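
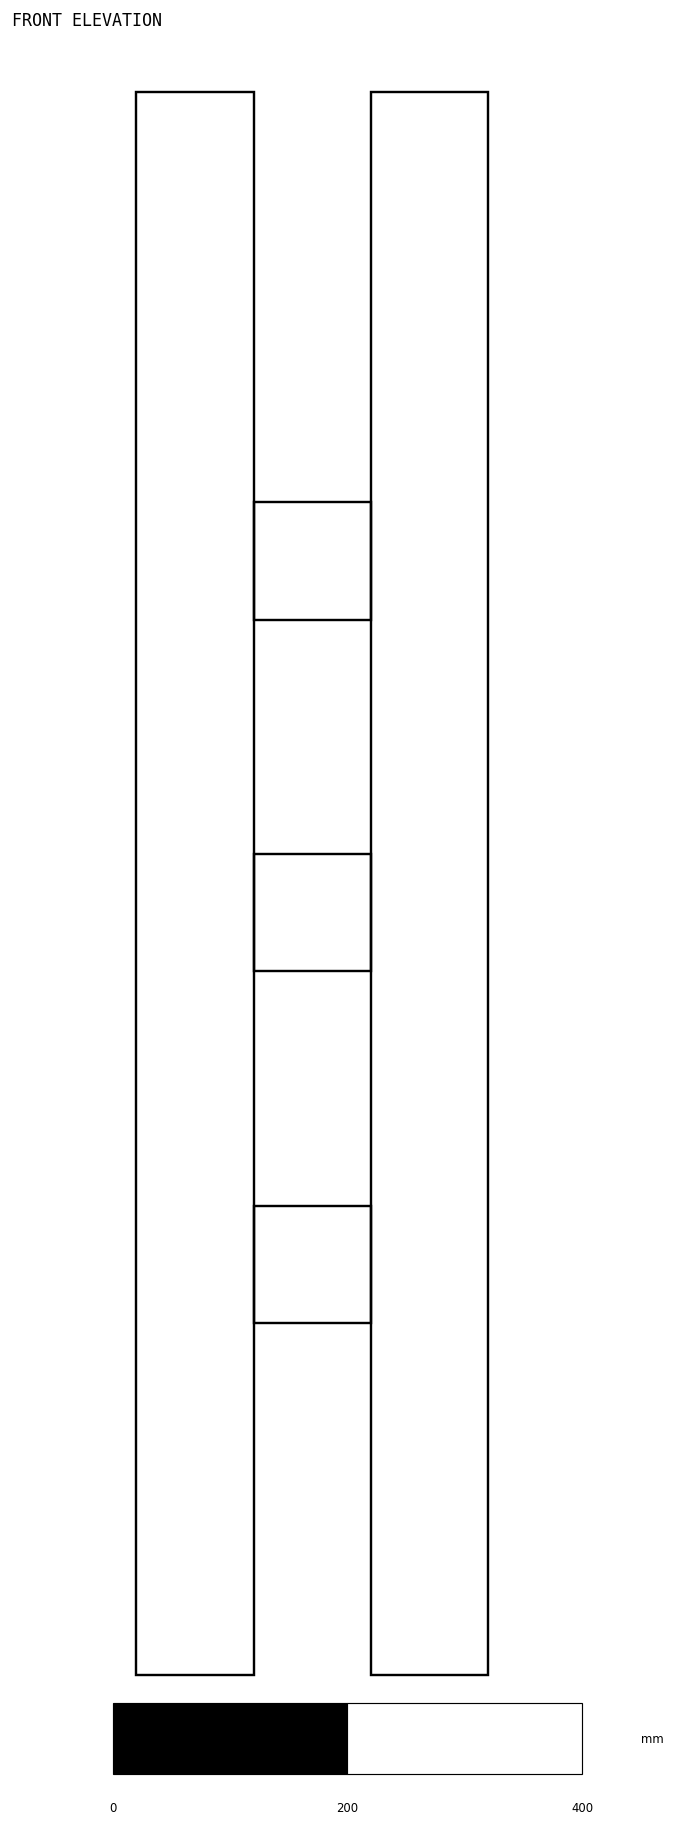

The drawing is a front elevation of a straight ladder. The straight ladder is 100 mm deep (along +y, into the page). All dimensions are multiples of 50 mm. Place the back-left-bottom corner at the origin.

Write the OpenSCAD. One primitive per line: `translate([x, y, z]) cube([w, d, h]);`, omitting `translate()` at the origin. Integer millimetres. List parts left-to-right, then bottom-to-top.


cube([100, 100, 1350]);
translate([100, 0, 300]) cube([100, 100, 100]);
translate([100, 0, 600]) cube([100, 100, 100]);
translate([100, 0, 900]) cube([100, 100, 100]);
translate([200, 0, 0]) cube([100, 100, 1350]);


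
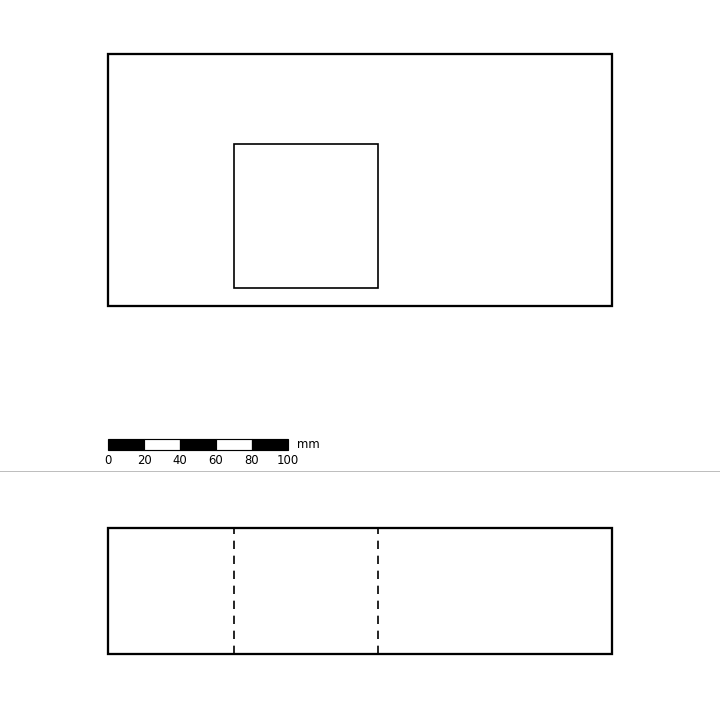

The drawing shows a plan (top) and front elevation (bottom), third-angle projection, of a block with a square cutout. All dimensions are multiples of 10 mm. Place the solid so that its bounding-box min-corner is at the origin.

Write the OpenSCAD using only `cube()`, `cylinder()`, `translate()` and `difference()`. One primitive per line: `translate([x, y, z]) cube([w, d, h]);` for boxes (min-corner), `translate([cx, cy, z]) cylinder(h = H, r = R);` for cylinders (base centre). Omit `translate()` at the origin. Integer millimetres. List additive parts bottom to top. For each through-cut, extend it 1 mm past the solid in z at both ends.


difference() {
  cube([280, 140, 70]);
  translate([70, 10, -1]) cube([80, 80, 72]);
}


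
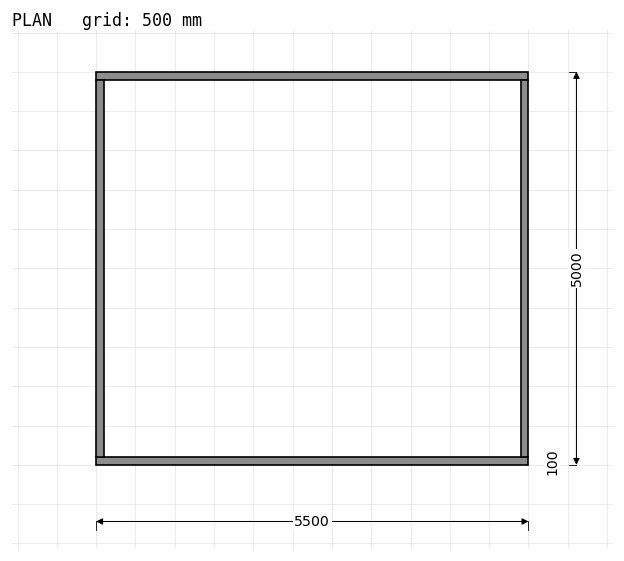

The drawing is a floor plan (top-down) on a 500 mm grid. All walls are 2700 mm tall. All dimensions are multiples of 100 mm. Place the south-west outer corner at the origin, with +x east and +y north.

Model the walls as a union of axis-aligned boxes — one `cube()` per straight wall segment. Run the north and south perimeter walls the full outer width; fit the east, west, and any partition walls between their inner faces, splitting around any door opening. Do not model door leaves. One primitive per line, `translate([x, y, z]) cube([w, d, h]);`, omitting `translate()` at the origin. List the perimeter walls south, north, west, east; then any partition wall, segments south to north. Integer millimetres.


cube([5500, 100, 2700]);
translate([0, 4900, 0]) cube([5500, 100, 2700]);
translate([0, 100, 0]) cube([100, 4800, 2700]);
translate([5400, 100, 0]) cube([100, 4800, 2700]);


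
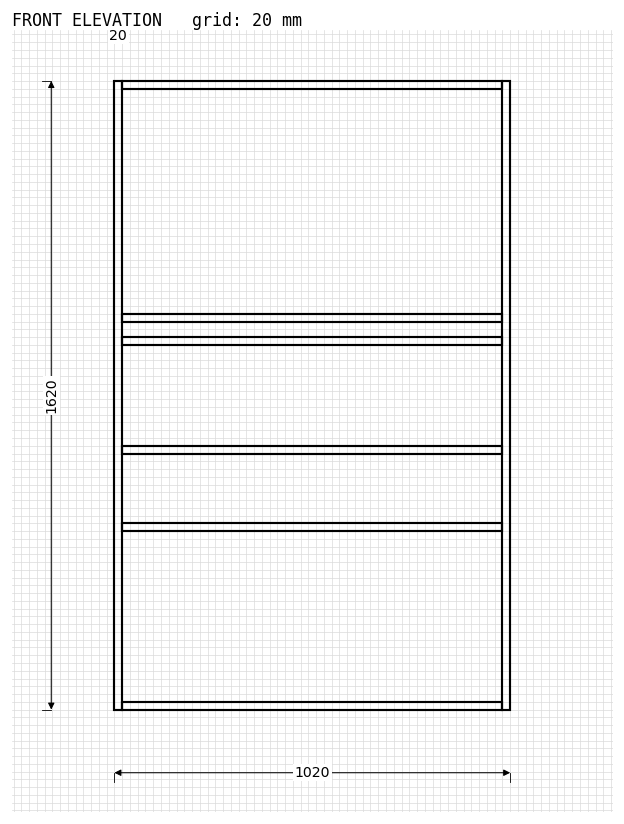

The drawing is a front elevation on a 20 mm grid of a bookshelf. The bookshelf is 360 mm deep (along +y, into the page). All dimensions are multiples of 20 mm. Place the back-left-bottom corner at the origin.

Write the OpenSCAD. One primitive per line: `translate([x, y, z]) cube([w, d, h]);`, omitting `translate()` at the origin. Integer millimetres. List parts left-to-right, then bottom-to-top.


cube([20, 360, 1620]);
translate([20, 0, 0]) cube([980, 360, 20]);
translate([20, 0, 460]) cube([980, 360, 20]);
translate([20, 0, 660]) cube([980, 360, 20]);
translate([20, 0, 940]) cube([980, 360, 20]);
translate([20, 0, 1000]) cube([980, 360, 20]);
translate([20, 0, 1600]) cube([980, 360, 20]);
translate([1000, 0, 0]) cube([20, 360, 1620]);


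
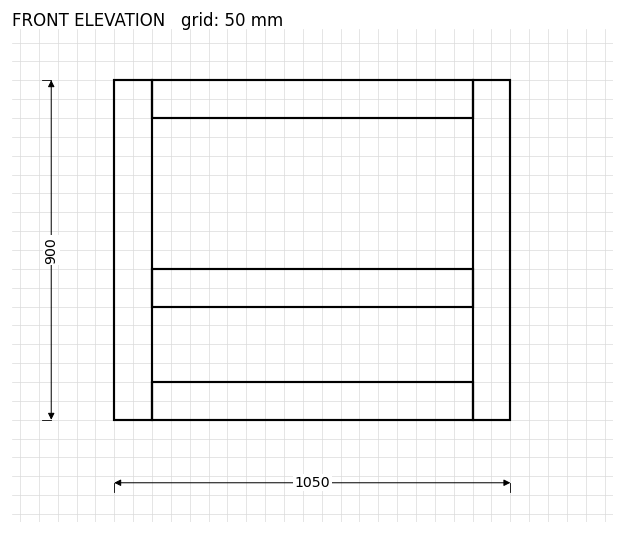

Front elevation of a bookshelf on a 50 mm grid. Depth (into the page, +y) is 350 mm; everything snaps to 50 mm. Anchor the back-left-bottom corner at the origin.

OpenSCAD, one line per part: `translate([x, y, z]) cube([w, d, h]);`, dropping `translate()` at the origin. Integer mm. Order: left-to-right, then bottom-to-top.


cube([100, 350, 900]);
translate([100, 0, 0]) cube([850, 350, 100]);
translate([100, 0, 300]) cube([850, 350, 100]);
translate([100, 0, 800]) cube([850, 350, 100]);
translate([950, 0, 0]) cube([100, 350, 900]);


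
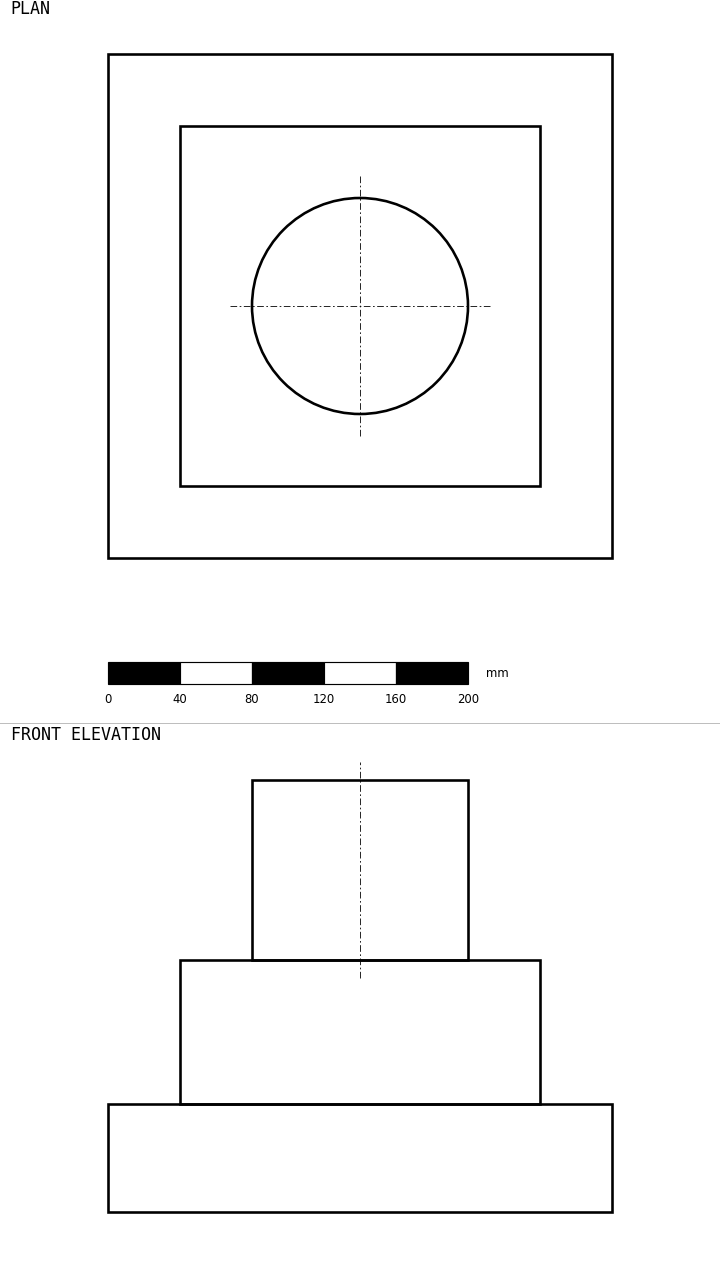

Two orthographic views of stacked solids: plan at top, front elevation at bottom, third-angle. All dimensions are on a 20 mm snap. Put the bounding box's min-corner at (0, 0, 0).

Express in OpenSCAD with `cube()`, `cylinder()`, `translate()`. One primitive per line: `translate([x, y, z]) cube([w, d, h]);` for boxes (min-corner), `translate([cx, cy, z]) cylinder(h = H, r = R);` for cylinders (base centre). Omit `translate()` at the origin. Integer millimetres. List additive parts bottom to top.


cube([280, 280, 60]);
translate([40, 40, 60]) cube([200, 200, 80]);
translate([140, 140, 140]) cylinder(h = 100, r = 60);


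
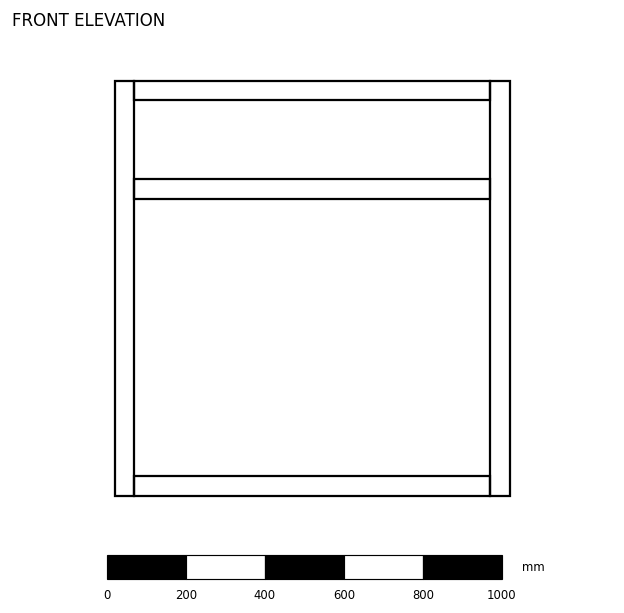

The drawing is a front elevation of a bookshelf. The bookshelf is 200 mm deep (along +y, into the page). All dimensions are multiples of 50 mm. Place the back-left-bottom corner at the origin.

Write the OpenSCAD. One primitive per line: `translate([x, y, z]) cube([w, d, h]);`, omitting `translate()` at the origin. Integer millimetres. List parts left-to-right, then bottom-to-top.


cube([50, 200, 1050]);
translate([50, 0, 0]) cube([900, 200, 50]);
translate([50, 0, 750]) cube([900, 200, 50]);
translate([50, 0, 1000]) cube([900, 200, 50]);
translate([950, 0, 0]) cube([50, 200, 1050]);


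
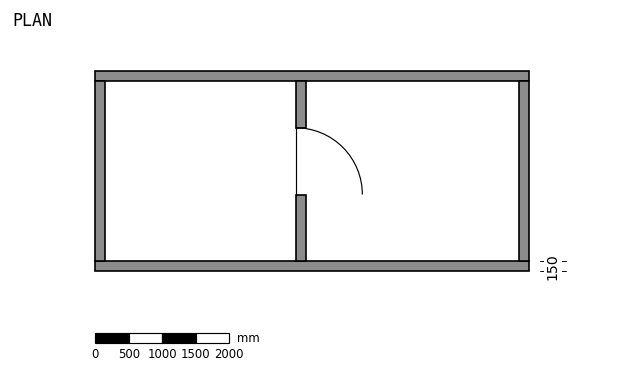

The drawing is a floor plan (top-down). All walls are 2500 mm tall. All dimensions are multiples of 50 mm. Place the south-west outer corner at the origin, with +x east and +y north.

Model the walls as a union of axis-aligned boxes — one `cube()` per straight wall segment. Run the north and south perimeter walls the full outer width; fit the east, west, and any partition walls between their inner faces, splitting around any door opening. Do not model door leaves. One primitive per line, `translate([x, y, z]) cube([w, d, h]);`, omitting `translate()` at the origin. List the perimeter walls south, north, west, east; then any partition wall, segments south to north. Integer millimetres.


cube([6500, 150, 2500]);
translate([0, 2850, 0]) cube([6500, 150, 2500]);
translate([0, 150, 0]) cube([150, 2700, 2500]);
translate([6350, 150, 0]) cube([150, 2700, 2500]);
translate([3000, 150, 0]) cube([150, 1000, 2500]);
translate([3000, 2150, 0]) cube([150, 700, 2500]);


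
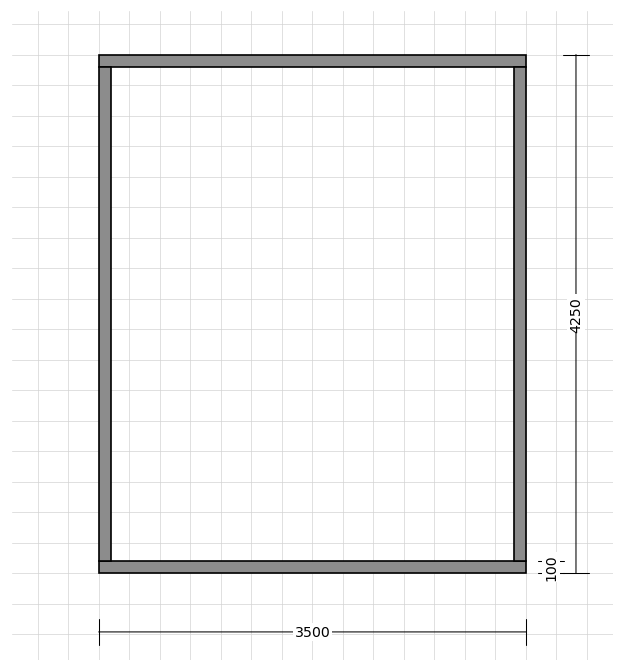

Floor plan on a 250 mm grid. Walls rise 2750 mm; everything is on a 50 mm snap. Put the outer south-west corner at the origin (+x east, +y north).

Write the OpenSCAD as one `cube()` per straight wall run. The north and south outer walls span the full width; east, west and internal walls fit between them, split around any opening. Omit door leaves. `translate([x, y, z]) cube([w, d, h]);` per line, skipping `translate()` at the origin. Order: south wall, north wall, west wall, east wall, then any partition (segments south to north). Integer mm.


cube([3500, 100, 2750]);
translate([0, 4150, 0]) cube([3500, 100, 2750]);
translate([0, 100, 0]) cube([100, 4050, 2750]);
translate([3400, 100, 0]) cube([100, 4050, 2750]);


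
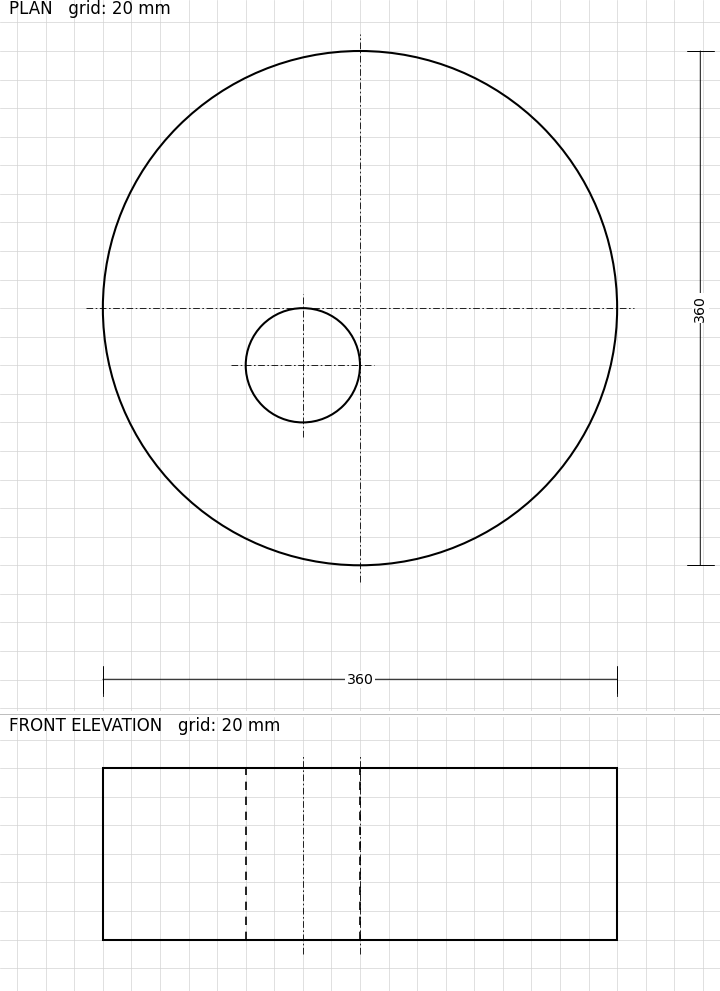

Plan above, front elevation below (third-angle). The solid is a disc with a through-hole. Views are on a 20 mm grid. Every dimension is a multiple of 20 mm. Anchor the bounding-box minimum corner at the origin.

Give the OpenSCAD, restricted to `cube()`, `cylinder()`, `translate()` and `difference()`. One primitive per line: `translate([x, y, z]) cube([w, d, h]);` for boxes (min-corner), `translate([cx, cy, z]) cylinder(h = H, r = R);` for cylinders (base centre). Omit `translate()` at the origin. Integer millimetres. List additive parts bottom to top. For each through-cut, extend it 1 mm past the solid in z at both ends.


difference() {
  translate([180, 180, 0]) cylinder(h = 120, r = 180);
  translate([140, 140, -1]) cylinder(h = 122, r = 40);
}


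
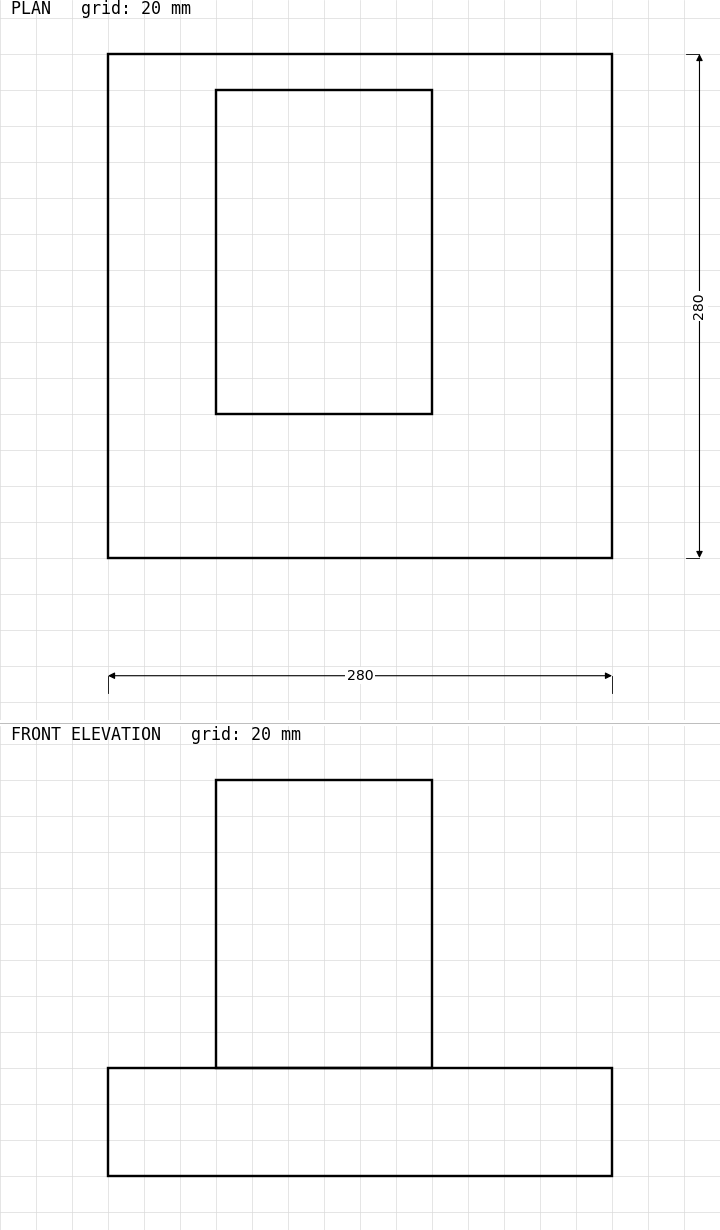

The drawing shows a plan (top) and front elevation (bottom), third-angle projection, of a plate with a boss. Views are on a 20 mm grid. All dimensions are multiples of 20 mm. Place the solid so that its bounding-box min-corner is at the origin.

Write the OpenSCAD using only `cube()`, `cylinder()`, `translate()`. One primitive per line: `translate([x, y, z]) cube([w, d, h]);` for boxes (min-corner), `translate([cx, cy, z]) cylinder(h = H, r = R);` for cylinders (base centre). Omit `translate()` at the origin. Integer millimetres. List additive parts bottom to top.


cube([280, 280, 60]);
translate([60, 80, 60]) cube([120, 180, 160]);


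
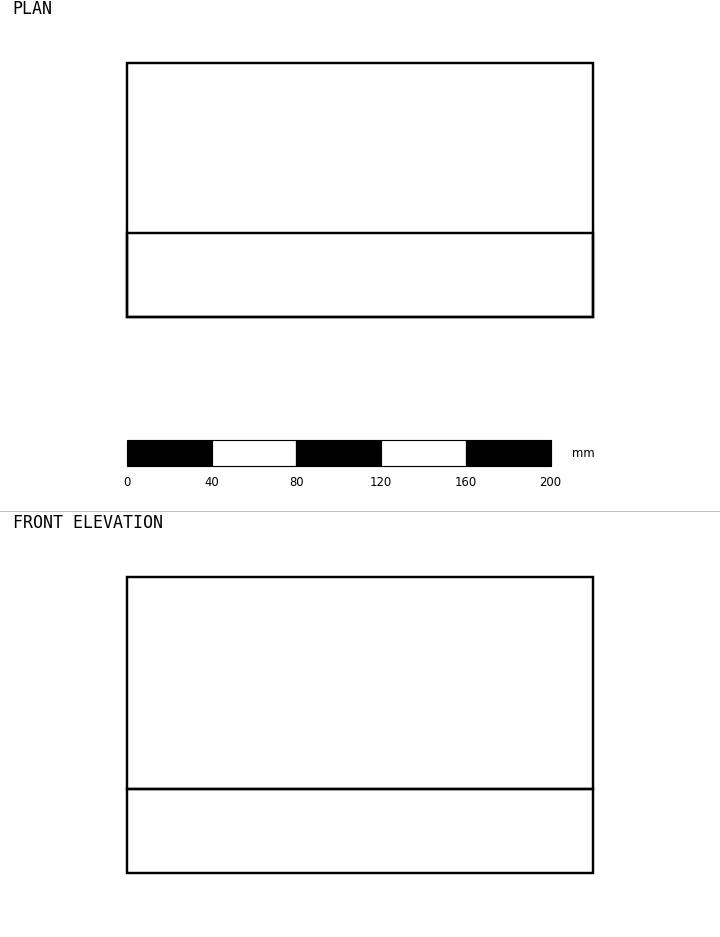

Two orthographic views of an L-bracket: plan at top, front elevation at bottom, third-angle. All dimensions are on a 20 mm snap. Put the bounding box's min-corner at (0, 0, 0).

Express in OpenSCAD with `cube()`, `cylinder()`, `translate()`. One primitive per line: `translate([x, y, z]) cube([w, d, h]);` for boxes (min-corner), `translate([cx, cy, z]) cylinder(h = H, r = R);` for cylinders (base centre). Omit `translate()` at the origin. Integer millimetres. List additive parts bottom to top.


cube([220, 120, 40]);
translate([0, 0, 40]) cube([220, 40, 100]);


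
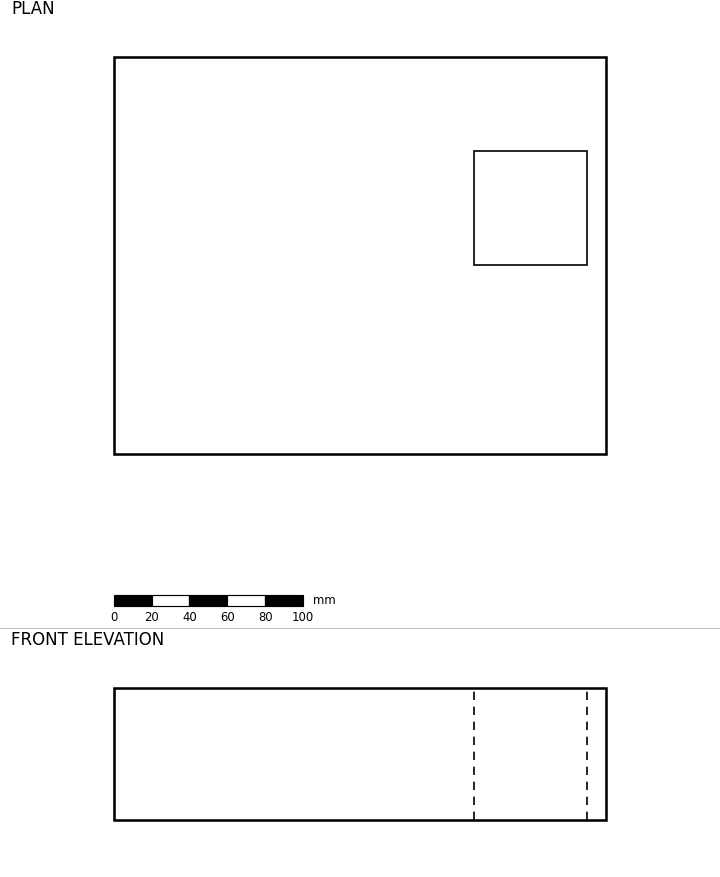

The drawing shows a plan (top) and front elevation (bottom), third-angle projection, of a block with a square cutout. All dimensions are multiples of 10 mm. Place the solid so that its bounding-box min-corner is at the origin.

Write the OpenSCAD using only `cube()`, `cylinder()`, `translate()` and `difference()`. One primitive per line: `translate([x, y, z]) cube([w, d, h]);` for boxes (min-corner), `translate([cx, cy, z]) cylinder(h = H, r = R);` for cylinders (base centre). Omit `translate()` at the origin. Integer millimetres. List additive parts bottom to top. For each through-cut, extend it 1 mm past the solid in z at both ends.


difference() {
  cube([260, 210, 70]);
  translate([190, 100, -1]) cube([60, 60, 72]);
}


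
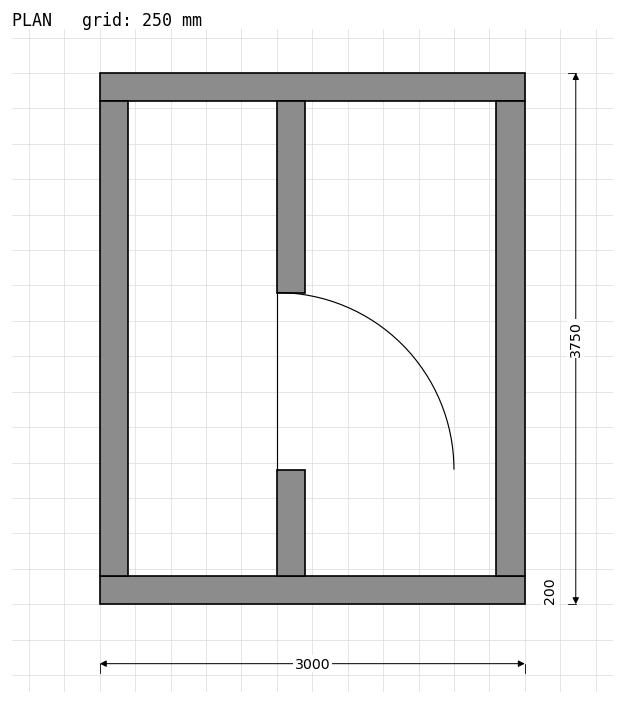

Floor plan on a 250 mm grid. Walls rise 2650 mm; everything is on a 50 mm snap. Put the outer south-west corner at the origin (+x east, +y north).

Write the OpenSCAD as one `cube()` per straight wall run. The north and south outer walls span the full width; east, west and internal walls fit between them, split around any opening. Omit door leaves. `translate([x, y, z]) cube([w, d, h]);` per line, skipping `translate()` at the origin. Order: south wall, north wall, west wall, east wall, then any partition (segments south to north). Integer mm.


cube([3000, 200, 2650]);
translate([0, 3550, 0]) cube([3000, 200, 2650]);
translate([0, 200, 0]) cube([200, 3350, 2650]);
translate([2800, 200, 0]) cube([200, 3350, 2650]);
translate([1250, 200, 0]) cube([200, 750, 2650]);
translate([1250, 2200, 0]) cube([200, 1350, 2650]);


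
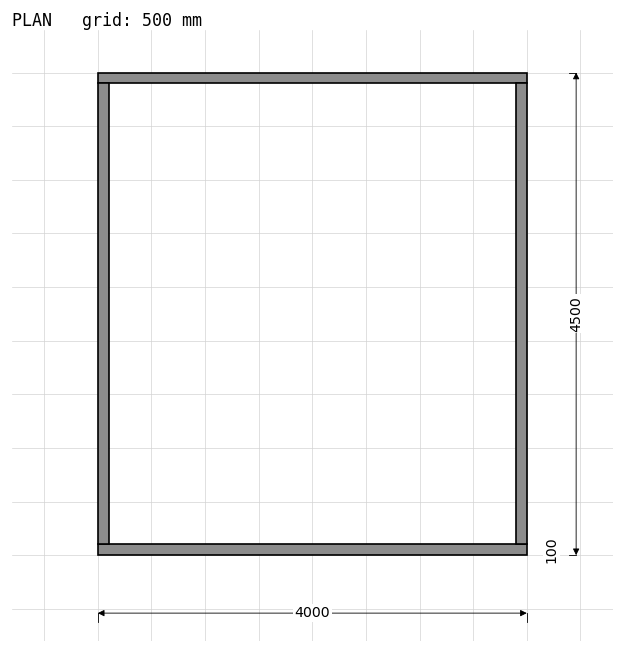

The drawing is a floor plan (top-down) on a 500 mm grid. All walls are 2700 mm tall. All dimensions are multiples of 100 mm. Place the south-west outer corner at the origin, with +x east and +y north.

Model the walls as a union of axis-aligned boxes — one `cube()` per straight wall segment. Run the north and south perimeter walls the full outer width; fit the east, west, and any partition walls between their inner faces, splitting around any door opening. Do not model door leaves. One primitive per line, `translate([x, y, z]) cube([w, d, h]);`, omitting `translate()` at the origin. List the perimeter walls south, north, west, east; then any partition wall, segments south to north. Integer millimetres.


cube([4000, 100, 2700]);
translate([0, 4400, 0]) cube([4000, 100, 2700]);
translate([0, 100, 0]) cube([100, 4300, 2700]);
translate([3900, 100, 0]) cube([100, 4300, 2700]);


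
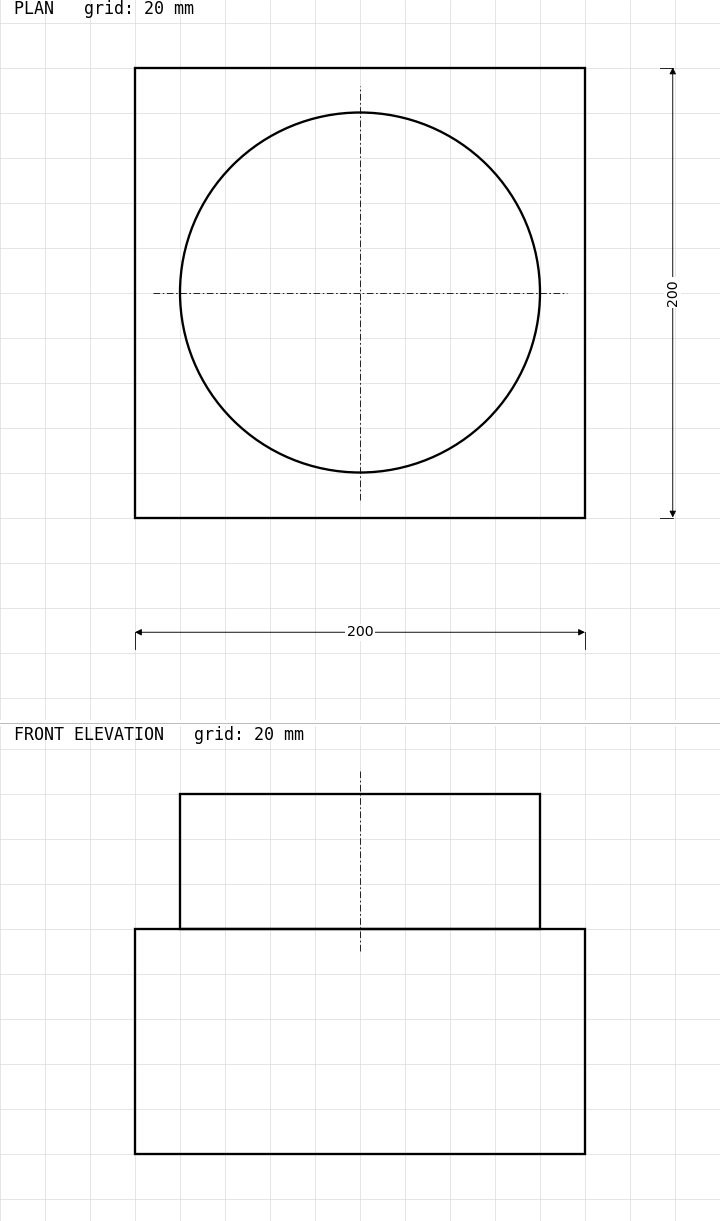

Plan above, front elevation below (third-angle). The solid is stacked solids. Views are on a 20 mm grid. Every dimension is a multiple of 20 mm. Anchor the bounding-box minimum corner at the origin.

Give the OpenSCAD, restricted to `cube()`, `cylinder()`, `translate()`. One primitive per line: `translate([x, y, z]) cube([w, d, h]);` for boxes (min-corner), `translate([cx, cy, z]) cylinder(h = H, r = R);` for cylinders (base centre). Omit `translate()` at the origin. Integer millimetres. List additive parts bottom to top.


cube([200, 200, 100]);
translate([100, 100, 100]) cylinder(h = 60, r = 80);


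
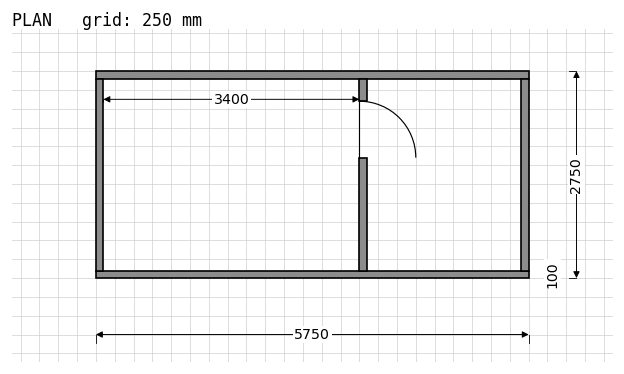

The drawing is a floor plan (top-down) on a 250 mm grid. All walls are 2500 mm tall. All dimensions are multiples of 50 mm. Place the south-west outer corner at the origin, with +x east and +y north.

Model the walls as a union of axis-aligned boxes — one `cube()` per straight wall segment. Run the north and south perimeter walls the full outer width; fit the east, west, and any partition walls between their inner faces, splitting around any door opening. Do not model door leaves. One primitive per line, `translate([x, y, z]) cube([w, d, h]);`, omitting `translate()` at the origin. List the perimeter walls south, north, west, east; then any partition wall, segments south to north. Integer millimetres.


cube([5750, 100, 2500]);
translate([0, 2650, 0]) cube([5750, 100, 2500]);
translate([0, 100, 0]) cube([100, 2550, 2500]);
translate([5650, 100, 0]) cube([100, 2550, 2500]);
translate([3500, 100, 0]) cube([100, 1500, 2500]);
translate([3500, 2350, 0]) cube([100, 300, 2500]);


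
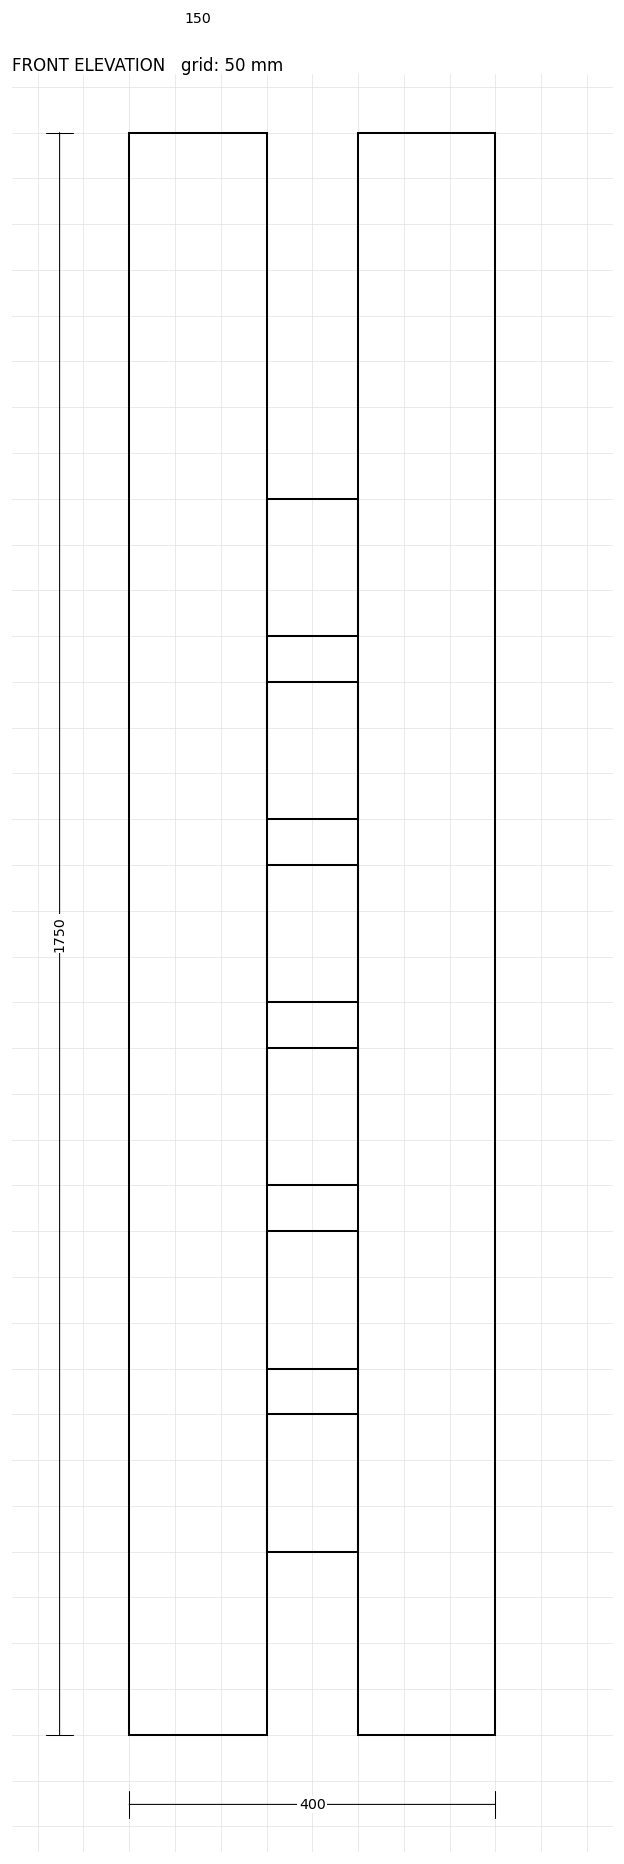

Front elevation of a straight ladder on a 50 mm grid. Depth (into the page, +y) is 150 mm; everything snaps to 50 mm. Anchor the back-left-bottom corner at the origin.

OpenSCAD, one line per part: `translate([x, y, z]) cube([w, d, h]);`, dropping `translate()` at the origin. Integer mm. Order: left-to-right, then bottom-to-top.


cube([150, 150, 1750]);
translate([150, 0, 200]) cube([100, 150, 150]);
translate([150, 0, 400]) cube([100, 150, 150]);
translate([150, 0, 600]) cube([100, 150, 150]);
translate([150, 0, 800]) cube([100, 150, 150]);
translate([150, 0, 1000]) cube([100, 150, 150]);
translate([150, 0, 1200]) cube([100, 150, 150]);
translate([250, 0, 0]) cube([150, 150, 1750]);


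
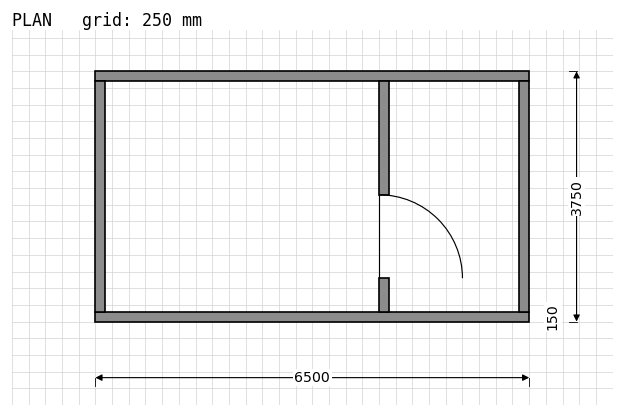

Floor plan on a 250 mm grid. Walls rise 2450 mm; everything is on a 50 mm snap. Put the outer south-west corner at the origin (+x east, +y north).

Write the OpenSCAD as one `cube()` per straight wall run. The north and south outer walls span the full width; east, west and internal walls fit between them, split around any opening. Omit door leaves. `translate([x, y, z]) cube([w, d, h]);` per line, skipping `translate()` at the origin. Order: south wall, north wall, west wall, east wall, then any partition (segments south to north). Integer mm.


cube([6500, 150, 2450]);
translate([0, 3600, 0]) cube([6500, 150, 2450]);
translate([0, 150, 0]) cube([150, 3450, 2450]);
translate([6350, 150, 0]) cube([150, 3450, 2450]);
translate([4250, 150, 0]) cube([150, 500, 2450]);
translate([4250, 1900, 0]) cube([150, 1700, 2450]);


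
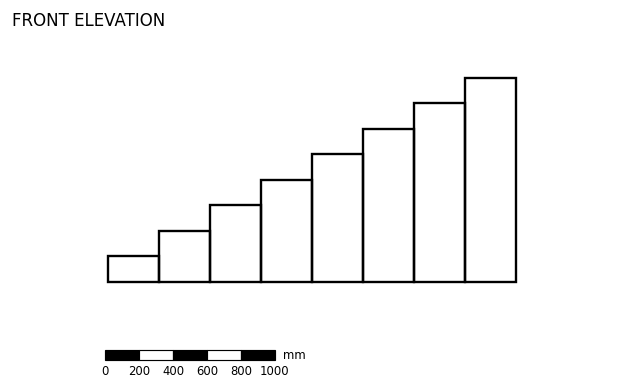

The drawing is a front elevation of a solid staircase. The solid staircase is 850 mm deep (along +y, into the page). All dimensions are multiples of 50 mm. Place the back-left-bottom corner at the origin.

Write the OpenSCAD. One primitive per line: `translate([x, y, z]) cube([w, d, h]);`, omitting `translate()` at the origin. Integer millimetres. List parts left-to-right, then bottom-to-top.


cube([300, 850, 150]);
translate([300, 0, 0]) cube([300, 850, 300]);
translate([600, 0, 0]) cube([300, 850, 450]);
translate([900, 0, 0]) cube([300, 850, 600]);
translate([1200, 0, 0]) cube([300, 850, 750]);
translate([1500, 0, 0]) cube([300, 850, 900]);
translate([1800, 0, 0]) cube([300, 850, 1050]);
translate([2100, 0, 0]) cube([300, 850, 1200]);


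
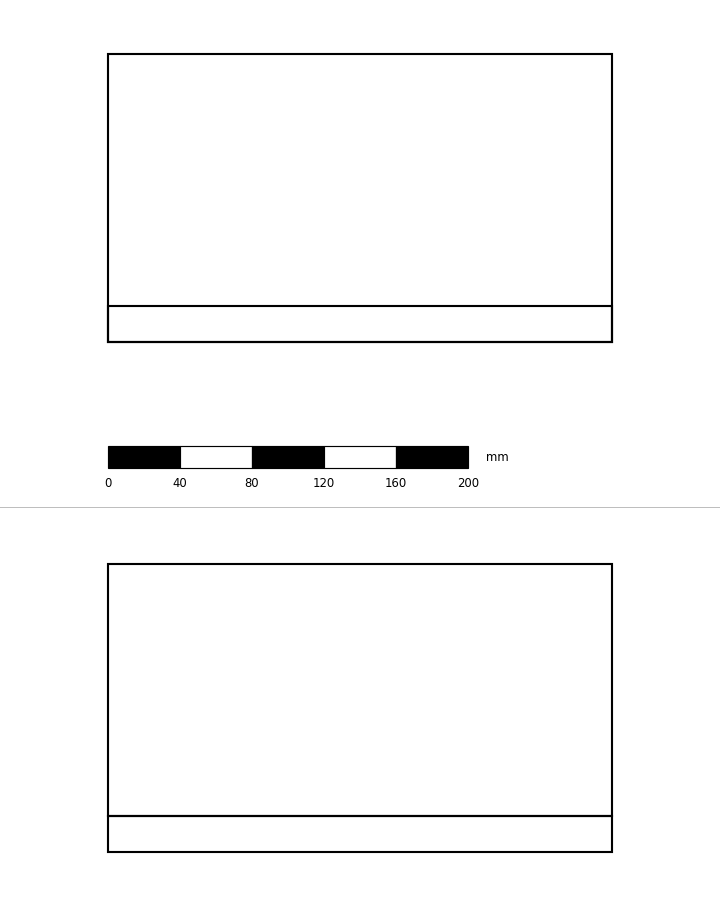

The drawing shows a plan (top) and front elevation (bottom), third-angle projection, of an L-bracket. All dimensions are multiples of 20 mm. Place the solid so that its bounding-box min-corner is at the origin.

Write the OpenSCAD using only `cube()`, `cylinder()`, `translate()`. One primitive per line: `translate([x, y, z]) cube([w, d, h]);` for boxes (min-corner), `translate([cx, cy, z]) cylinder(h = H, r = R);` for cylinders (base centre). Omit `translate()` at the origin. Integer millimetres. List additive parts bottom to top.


cube([280, 160, 20]);
translate([0, 0, 20]) cube([280, 20, 140]);


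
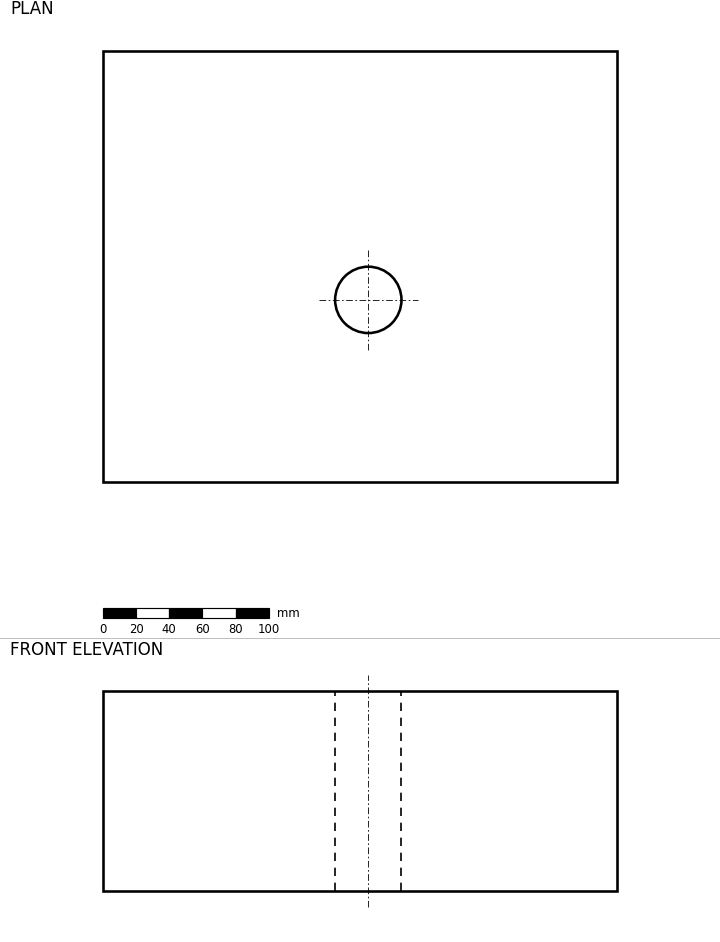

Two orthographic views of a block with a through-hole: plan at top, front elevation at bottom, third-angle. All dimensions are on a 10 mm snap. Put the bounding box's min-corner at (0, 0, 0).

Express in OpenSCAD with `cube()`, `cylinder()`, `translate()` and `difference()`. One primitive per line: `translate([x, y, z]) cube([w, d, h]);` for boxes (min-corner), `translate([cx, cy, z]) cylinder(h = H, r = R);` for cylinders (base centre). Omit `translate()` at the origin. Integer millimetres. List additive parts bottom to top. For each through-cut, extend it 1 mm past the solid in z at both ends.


difference() {
  cube([310, 260, 120]);
  translate([160, 110, -1]) cylinder(h = 122, r = 20);
}


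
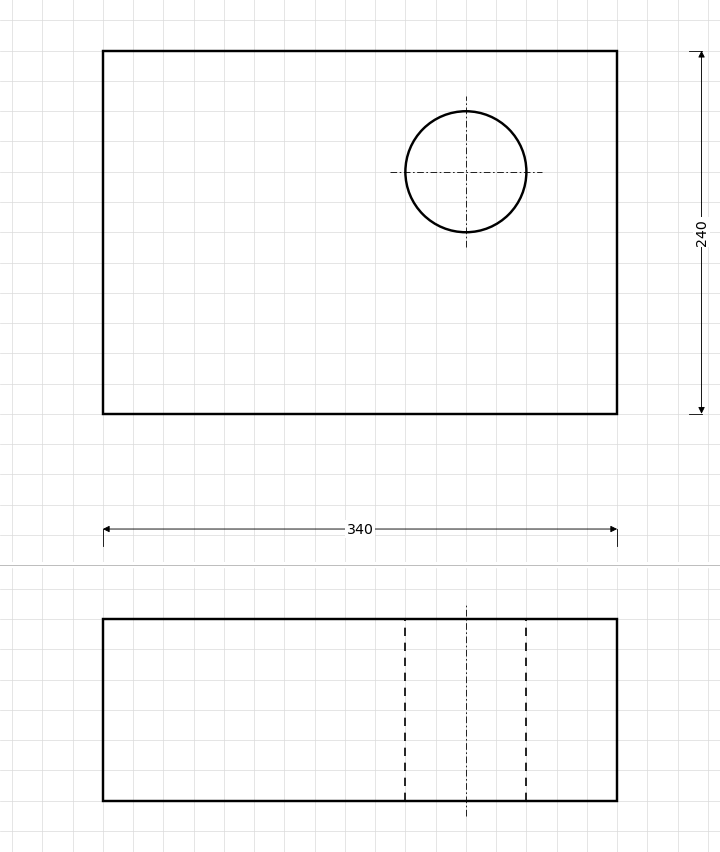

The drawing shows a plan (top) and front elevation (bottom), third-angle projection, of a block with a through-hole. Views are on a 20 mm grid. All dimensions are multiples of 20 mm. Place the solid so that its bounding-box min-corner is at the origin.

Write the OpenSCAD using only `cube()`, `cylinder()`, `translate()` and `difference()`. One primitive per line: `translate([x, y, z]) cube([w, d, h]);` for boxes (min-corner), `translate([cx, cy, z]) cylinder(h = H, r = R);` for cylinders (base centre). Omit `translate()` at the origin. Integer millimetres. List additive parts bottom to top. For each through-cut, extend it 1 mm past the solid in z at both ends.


difference() {
  cube([340, 240, 120]);
  translate([240, 160, -1]) cylinder(h = 122, r = 40);
}


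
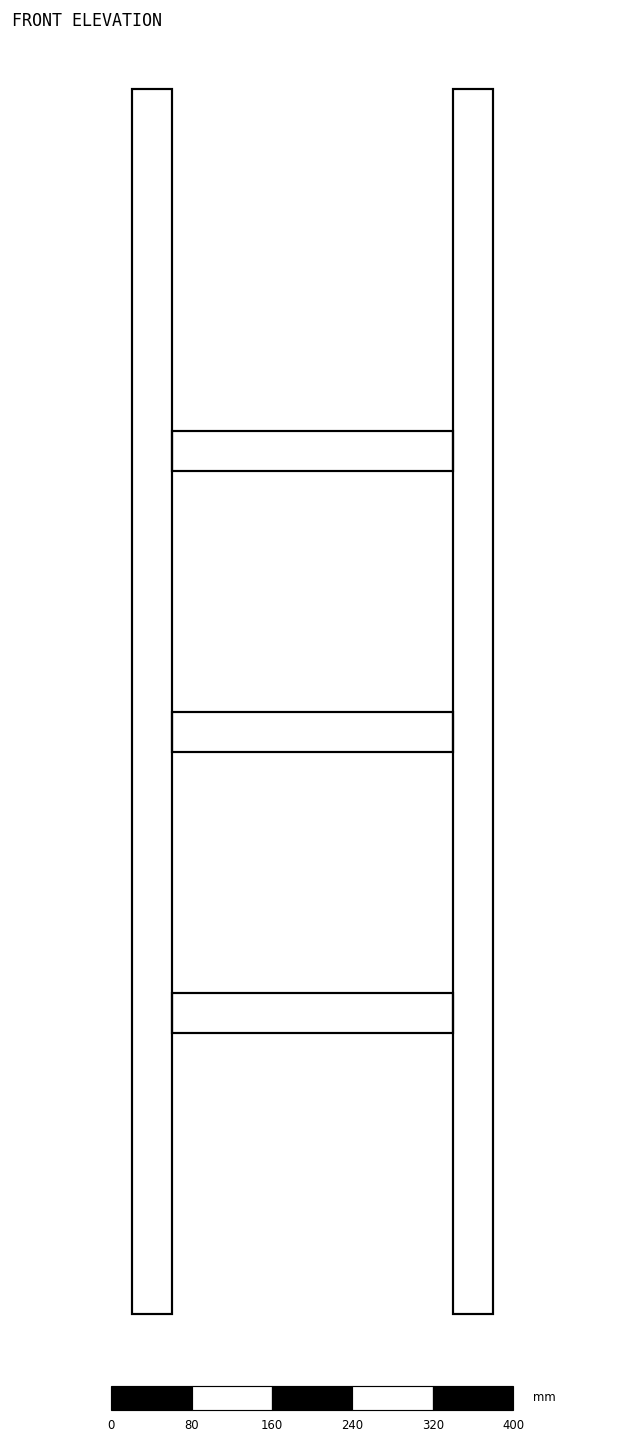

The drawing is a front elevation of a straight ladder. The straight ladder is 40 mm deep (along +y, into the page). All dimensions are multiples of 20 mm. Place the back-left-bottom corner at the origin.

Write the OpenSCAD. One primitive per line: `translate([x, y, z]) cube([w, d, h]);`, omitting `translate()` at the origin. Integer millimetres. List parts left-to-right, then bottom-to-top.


cube([40, 40, 1220]);
translate([40, 0, 280]) cube([280, 40, 40]);
translate([40, 0, 560]) cube([280, 40, 40]);
translate([40, 0, 840]) cube([280, 40, 40]);
translate([320, 0, 0]) cube([40, 40, 1220]);


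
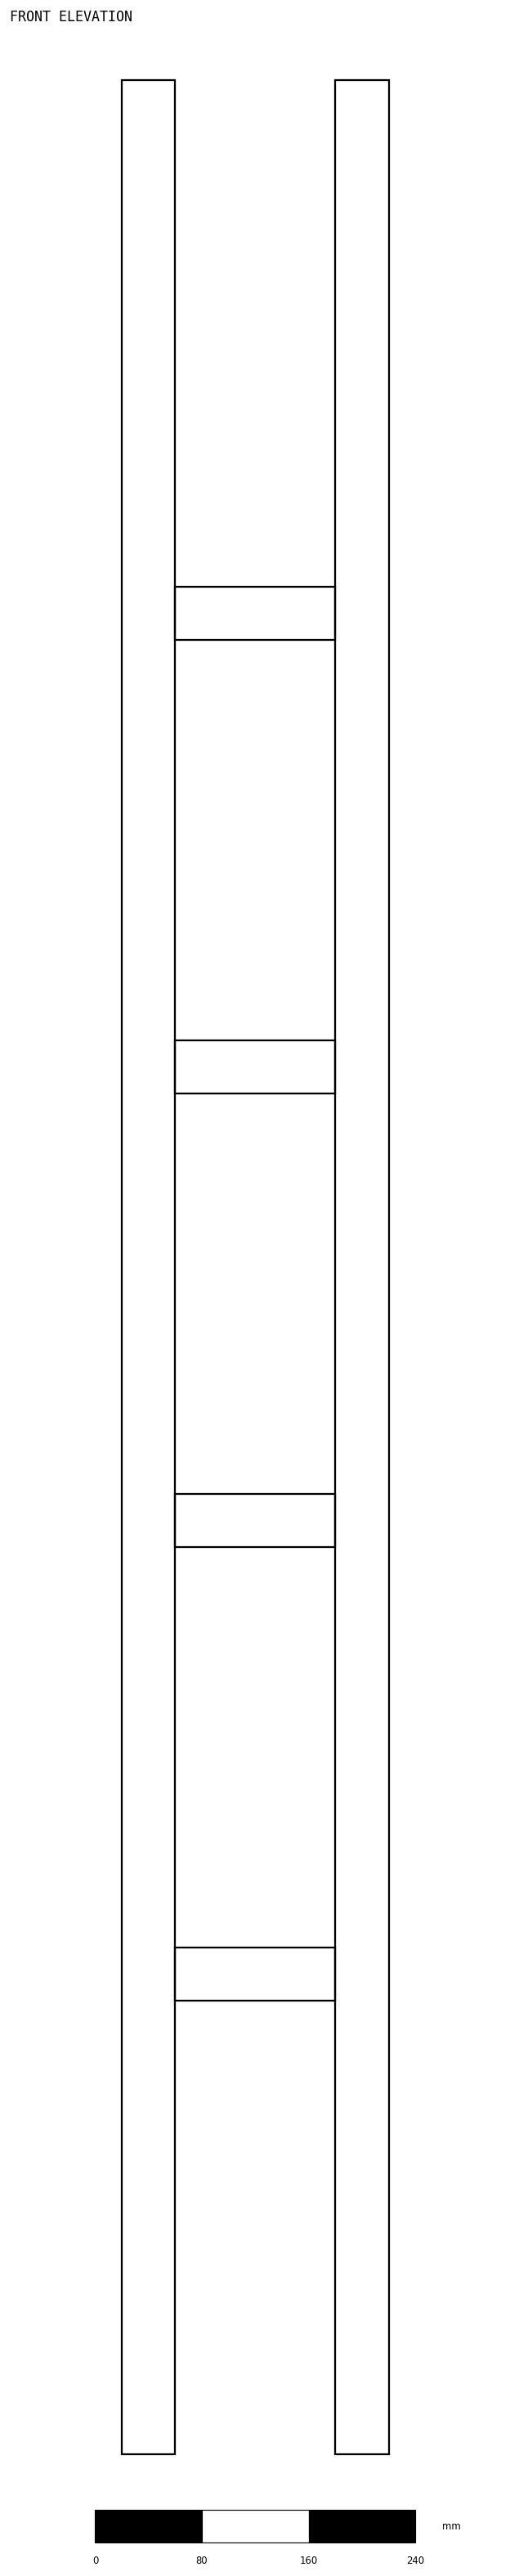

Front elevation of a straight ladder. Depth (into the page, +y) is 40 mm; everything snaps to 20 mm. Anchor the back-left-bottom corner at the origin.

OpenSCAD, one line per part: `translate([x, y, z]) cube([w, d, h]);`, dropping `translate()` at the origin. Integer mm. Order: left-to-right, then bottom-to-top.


cube([40, 40, 1780]);
translate([40, 0, 340]) cube([120, 40, 40]);
translate([40, 0, 680]) cube([120, 40, 40]);
translate([40, 0, 1020]) cube([120, 40, 40]);
translate([40, 0, 1360]) cube([120, 40, 40]);
translate([160, 0, 0]) cube([40, 40, 1780]);


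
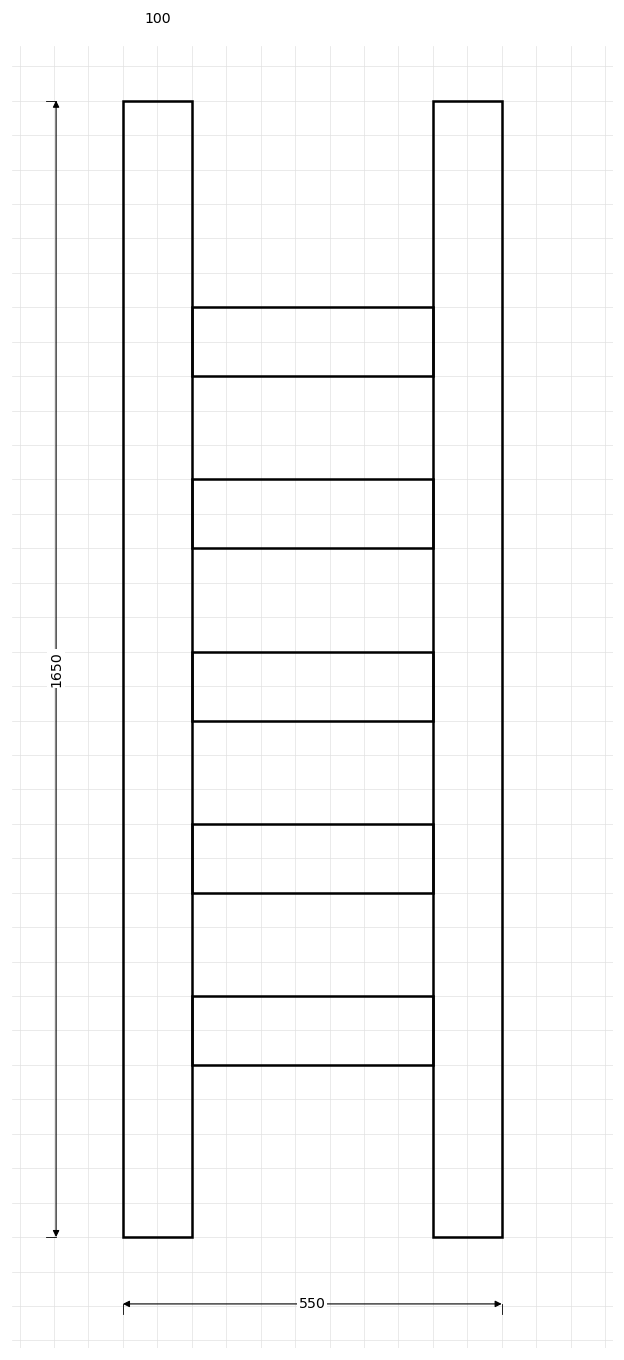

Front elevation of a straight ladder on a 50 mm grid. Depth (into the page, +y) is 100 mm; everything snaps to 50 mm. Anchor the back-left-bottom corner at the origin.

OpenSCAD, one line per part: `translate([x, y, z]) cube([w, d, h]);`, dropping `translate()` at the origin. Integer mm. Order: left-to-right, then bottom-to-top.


cube([100, 100, 1650]);
translate([100, 0, 250]) cube([350, 100, 100]);
translate([100, 0, 500]) cube([350, 100, 100]);
translate([100, 0, 750]) cube([350, 100, 100]);
translate([100, 0, 1000]) cube([350, 100, 100]);
translate([100, 0, 1250]) cube([350, 100, 100]);
translate([450, 0, 0]) cube([100, 100, 1650]);


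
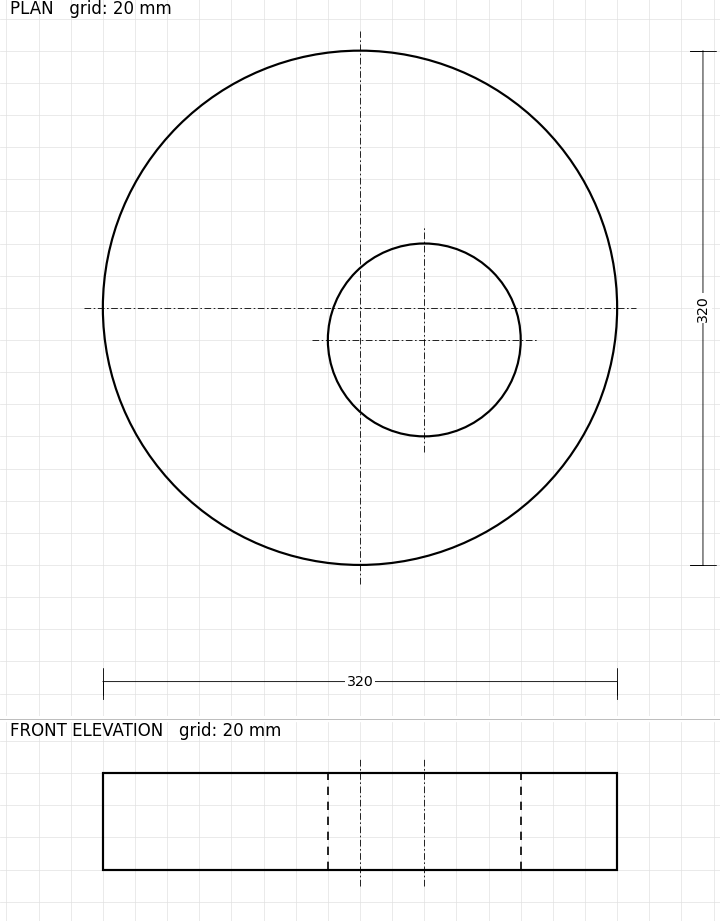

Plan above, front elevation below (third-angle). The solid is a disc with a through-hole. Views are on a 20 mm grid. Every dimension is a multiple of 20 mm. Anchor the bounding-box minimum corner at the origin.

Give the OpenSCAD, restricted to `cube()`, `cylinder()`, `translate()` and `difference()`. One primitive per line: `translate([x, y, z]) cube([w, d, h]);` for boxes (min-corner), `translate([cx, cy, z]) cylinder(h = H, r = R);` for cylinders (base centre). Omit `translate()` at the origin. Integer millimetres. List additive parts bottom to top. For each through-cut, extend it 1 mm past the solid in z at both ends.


difference() {
  translate([160, 160, 0]) cylinder(h = 60, r = 160);
  translate([200, 140, -1]) cylinder(h = 62, r = 60);
}


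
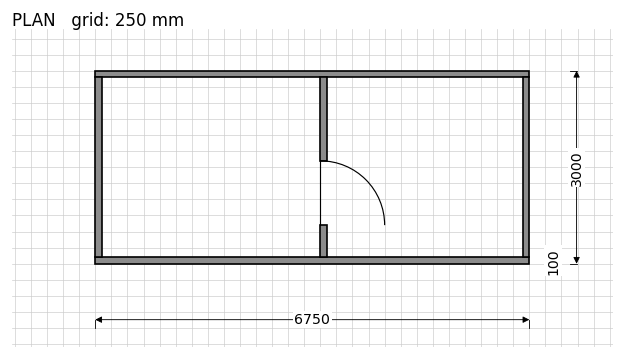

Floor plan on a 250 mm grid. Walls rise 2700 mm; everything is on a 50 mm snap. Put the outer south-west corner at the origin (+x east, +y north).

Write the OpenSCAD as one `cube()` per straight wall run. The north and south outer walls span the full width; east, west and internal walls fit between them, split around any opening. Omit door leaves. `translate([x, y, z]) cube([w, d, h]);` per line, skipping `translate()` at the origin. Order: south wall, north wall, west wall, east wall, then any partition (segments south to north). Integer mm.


cube([6750, 100, 2700]);
translate([0, 2900, 0]) cube([6750, 100, 2700]);
translate([0, 100, 0]) cube([100, 2800, 2700]);
translate([6650, 100, 0]) cube([100, 2800, 2700]);
translate([3500, 100, 0]) cube([100, 500, 2700]);
translate([3500, 1600, 0]) cube([100, 1300, 2700]);


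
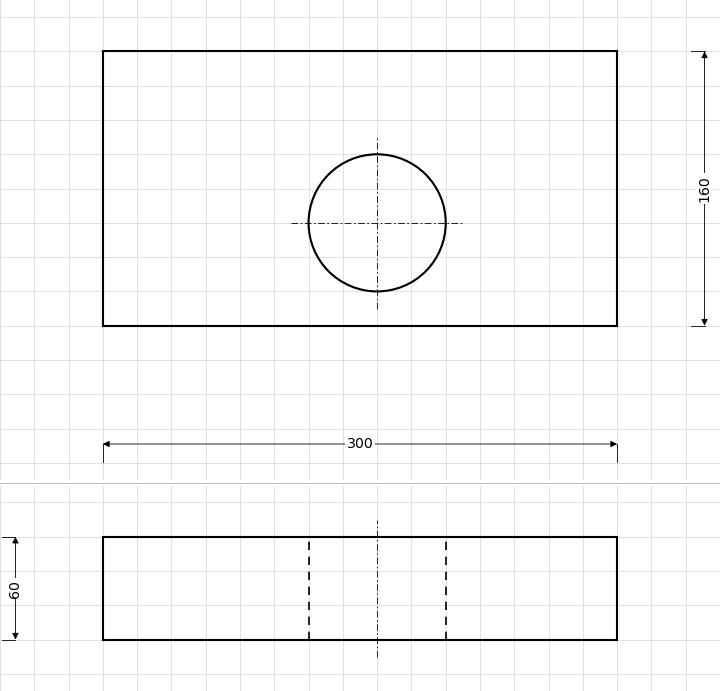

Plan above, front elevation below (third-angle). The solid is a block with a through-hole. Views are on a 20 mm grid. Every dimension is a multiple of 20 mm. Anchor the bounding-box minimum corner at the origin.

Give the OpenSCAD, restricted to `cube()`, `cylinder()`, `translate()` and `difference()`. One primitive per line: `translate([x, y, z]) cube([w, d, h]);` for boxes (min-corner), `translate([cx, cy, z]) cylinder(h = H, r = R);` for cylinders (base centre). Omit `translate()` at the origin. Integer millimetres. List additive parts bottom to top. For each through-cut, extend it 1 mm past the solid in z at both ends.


difference() {
  cube([300, 160, 60]);
  translate([160, 60, -1]) cylinder(h = 62, r = 40);
}


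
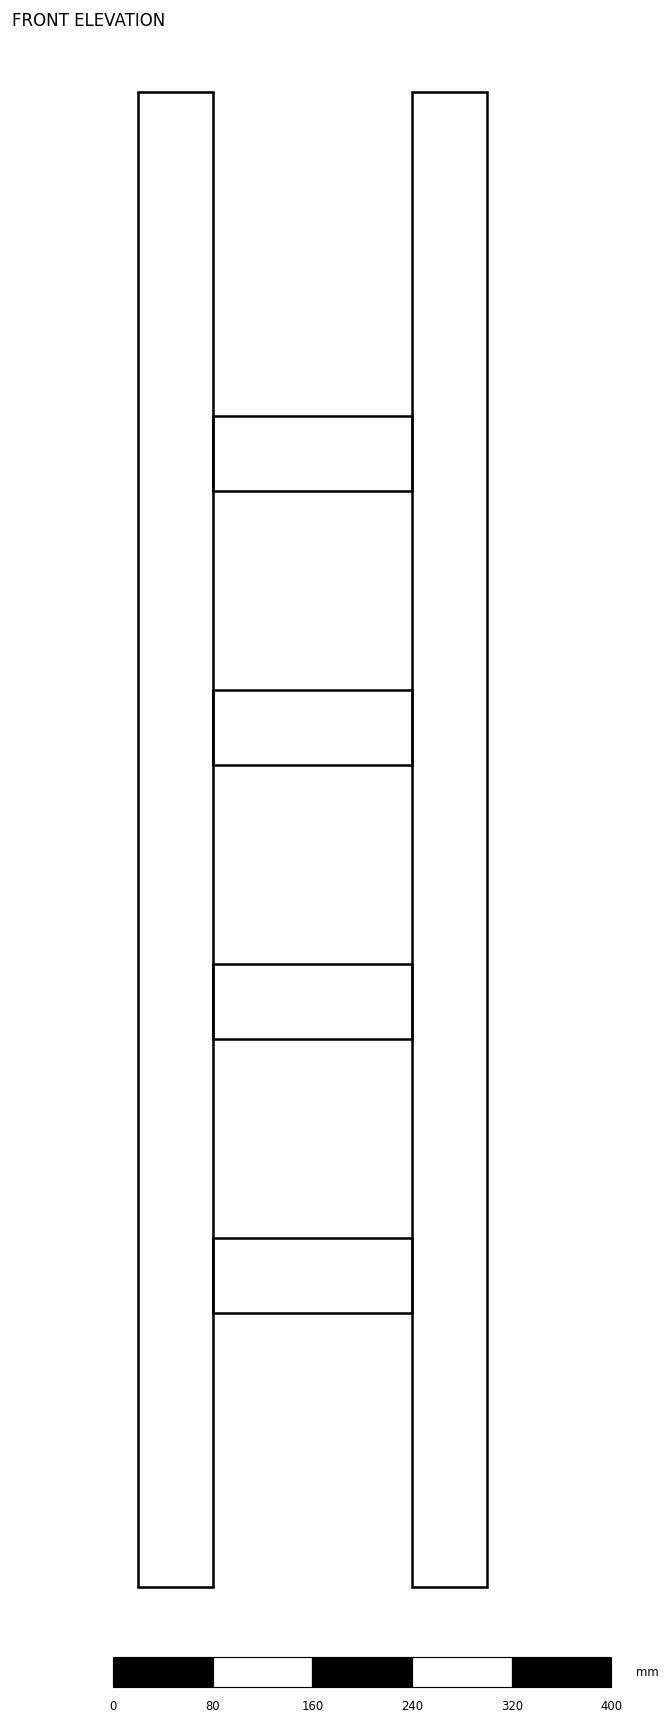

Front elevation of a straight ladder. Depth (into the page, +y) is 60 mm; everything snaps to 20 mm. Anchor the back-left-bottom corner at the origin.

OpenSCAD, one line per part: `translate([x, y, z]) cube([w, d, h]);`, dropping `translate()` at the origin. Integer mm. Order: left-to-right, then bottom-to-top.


cube([60, 60, 1200]);
translate([60, 0, 220]) cube([160, 60, 60]);
translate([60, 0, 440]) cube([160, 60, 60]);
translate([60, 0, 660]) cube([160, 60, 60]);
translate([60, 0, 880]) cube([160, 60, 60]);
translate([220, 0, 0]) cube([60, 60, 1200]);


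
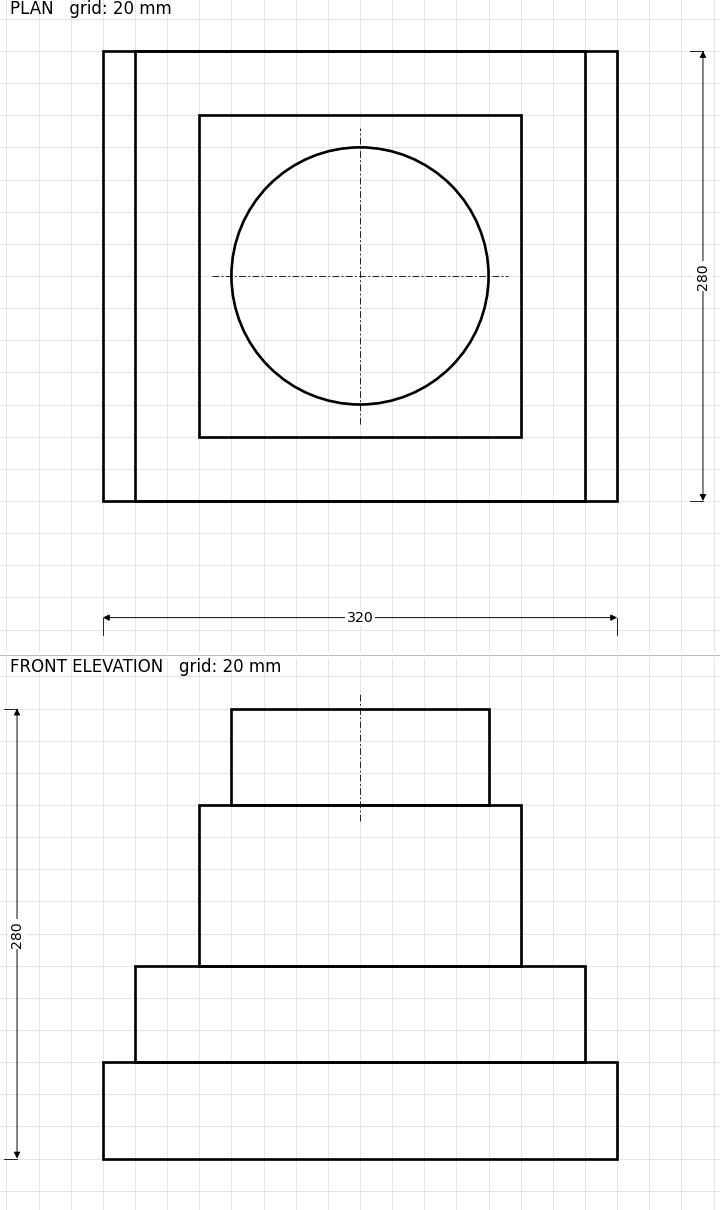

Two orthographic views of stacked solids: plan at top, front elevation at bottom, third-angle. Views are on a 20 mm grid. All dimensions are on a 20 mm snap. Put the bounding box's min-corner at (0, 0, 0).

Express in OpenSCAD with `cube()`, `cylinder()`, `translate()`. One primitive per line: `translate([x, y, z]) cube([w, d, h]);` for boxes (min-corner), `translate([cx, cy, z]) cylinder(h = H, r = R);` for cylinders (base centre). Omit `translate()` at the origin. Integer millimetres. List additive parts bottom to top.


cube([320, 280, 60]);
translate([20, 0, 60]) cube([280, 280, 60]);
translate([60, 40, 120]) cube([200, 200, 100]);
translate([160, 140, 220]) cylinder(h = 60, r = 80);


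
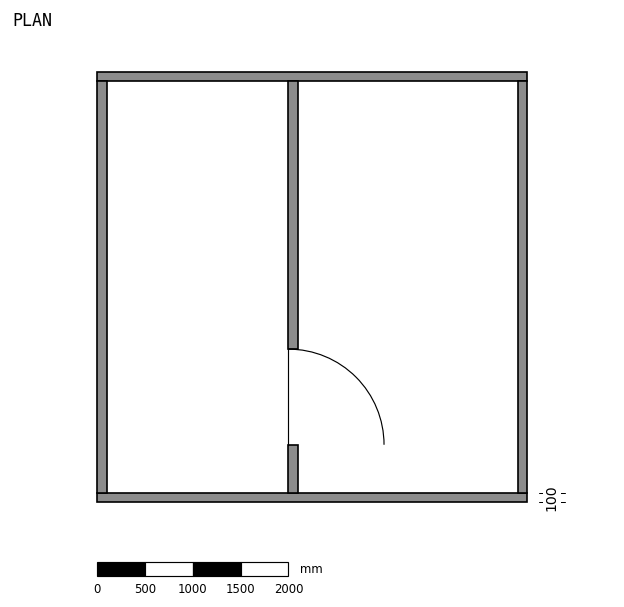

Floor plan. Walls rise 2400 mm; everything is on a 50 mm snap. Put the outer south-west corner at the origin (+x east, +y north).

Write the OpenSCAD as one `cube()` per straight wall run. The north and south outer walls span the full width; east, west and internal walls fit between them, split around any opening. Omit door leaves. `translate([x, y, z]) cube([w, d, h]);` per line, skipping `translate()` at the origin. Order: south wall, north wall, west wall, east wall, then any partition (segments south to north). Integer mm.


cube([4500, 100, 2400]);
translate([0, 4400, 0]) cube([4500, 100, 2400]);
translate([0, 100, 0]) cube([100, 4300, 2400]);
translate([4400, 100, 0]) cube([100, 4300, 2400]);
translate([2000, 100, 0]) cube([100, 500, 2400]);
translate([2000, 1600, 0]) cube([100, 2800, 2400]);


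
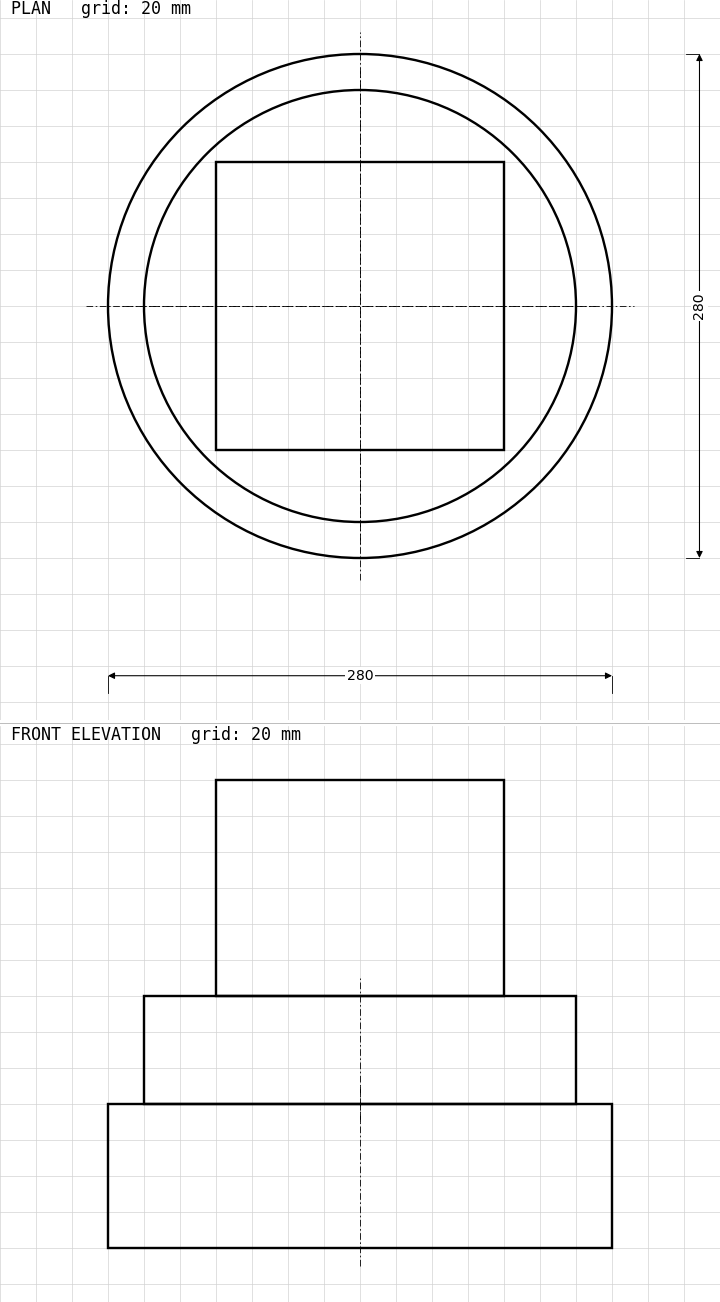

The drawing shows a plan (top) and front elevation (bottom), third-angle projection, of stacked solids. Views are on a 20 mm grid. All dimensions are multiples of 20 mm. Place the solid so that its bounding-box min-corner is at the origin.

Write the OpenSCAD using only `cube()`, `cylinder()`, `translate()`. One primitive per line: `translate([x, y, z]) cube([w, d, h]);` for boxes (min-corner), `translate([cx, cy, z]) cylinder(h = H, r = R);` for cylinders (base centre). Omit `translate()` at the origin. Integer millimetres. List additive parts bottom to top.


translate([140, 140, 0]) cylinder(h = 80, r = 140);
translate([140, 140, 80]) cylinder(h = 60, r = 120);
translate([60, 60, 140]) cube([160, 160, 120]);


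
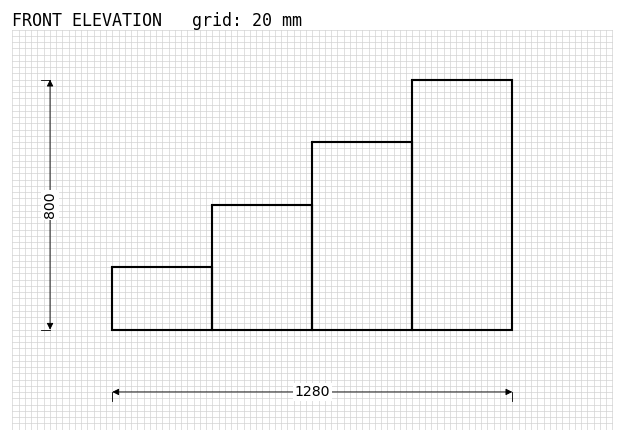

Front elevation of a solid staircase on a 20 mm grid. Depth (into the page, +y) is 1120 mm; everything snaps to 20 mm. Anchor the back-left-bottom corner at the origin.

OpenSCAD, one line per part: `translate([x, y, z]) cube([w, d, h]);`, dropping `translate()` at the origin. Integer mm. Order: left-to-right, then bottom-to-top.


cube([320, 1120, 200]);
translate([320, 0, 0]) cube([320, 1120, 400]);
translate([640, 0, 0]) cube([320, 1120, 600]);
translate([960, 0, 0]) cube([320, 1120, 800]);


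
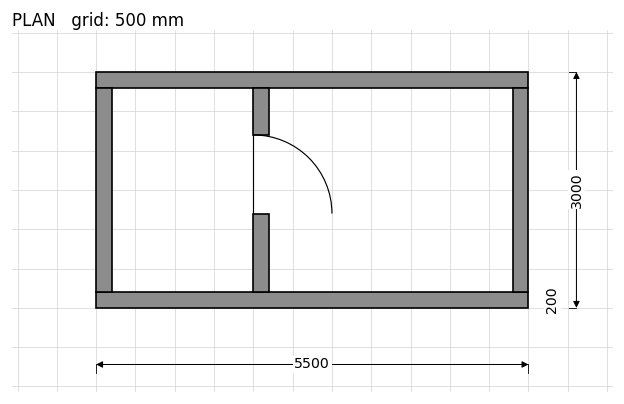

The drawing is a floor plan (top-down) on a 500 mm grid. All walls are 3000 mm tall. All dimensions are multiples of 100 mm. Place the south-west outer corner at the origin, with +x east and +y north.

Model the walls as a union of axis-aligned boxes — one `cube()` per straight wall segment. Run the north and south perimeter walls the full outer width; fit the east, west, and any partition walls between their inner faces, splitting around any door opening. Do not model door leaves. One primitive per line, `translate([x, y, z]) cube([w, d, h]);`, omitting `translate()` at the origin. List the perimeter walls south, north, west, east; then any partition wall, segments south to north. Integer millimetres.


cube([5500, 200, 3000]);
translate([0, 2800, 0]) cube([5500, 200, 3000]);
translate([0, 200, 0]) cube([200, 2600, 3000]);
translate([5300, 200, 0]) cube([200, 2600, 3000]);
translate([2000, 200, 0]) cube([200, 1000, 3000]);
translate([2000, 2200, 0]) cube([200, 600, 3000]);
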